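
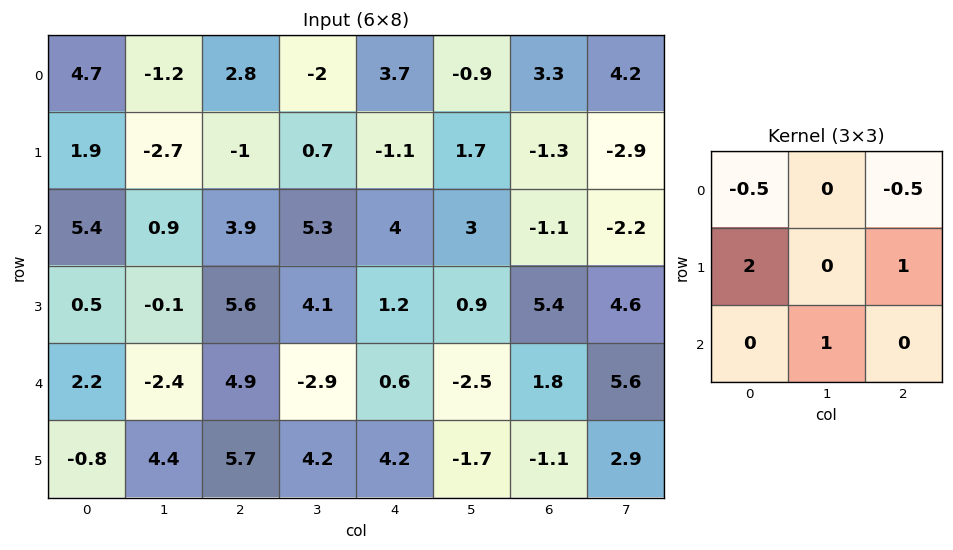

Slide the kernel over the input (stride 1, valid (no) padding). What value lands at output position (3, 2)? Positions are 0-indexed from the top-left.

The receptive field on the input at this output position is [5.6 4.1 1.2 / 4.9 -2.9 0.6 / 5.7 4.2 4.2]. Elementwise product with the kernel and sum: 5.6·-0.5 + 1.2·-0.5 + 4.9·2 + 0.6·1 + 4.2·1.

11.2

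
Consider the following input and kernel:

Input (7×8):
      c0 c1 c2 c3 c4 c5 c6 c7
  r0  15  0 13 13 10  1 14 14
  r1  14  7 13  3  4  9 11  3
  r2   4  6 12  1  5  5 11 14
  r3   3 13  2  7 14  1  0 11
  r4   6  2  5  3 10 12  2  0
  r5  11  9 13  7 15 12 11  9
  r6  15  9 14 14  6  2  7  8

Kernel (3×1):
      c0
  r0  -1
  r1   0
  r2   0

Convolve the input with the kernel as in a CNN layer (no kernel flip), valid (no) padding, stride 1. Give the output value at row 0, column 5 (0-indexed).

The receptive field on the input at this output position is [1 / 9 / 5]. Elementwise product with the kernel and sum: 1·-1.

-1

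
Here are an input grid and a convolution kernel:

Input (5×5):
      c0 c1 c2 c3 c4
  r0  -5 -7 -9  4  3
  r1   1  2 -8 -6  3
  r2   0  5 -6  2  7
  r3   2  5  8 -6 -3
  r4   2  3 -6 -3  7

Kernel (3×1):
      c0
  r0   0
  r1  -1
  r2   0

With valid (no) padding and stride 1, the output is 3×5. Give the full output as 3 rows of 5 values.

Output[0,0]: The receptive field on the input at this output position is [-5 / 1 / 0]. Elementwise product with the kernel and sum: 1·-1.

-1 -2 8 6 -3
0 -5 6 -2 -7
-2 -5 -8 6 3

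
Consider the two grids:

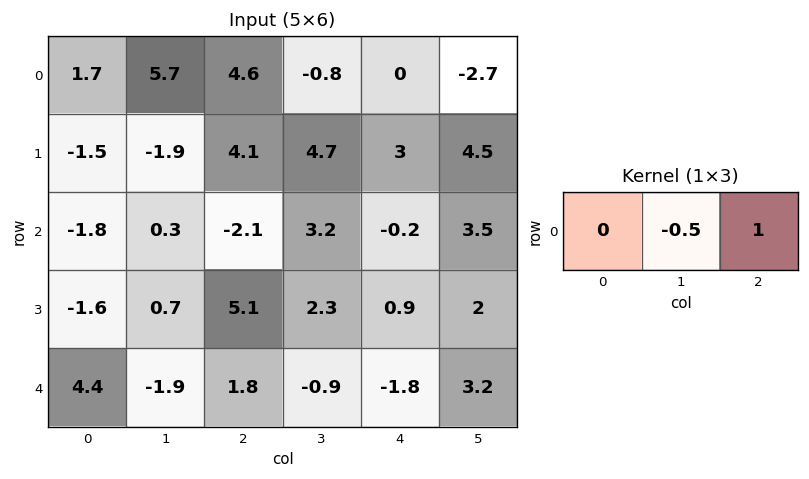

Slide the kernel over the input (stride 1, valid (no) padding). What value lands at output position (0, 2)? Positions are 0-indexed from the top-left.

The receptive field on the input at this output position is [4.6 -0.8 0]. Elementwise product with the kernel and sum: -0.8·-0.5 + 0·1.

0.4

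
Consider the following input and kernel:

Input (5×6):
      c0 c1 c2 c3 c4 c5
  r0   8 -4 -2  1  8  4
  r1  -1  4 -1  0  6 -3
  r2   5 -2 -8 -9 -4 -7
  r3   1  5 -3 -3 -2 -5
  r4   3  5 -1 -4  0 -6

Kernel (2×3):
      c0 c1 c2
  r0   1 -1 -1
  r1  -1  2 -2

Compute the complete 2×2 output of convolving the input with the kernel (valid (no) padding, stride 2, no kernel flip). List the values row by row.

25 -22
30 6

Output[0,0]: The receptive field on the input at this output position is [8 -4 -2 / -1 4 -1]. Elementwise product with the kernel and sum: 8·1 + -4·-1 + -2·-1 + -1·-1 + 4·2 + -1·-2.
Output[0,1]: The receptive field on the input at this output position is [-2 1 8 / -1 0 6]. Elementwise product with the kernel and sum: -2·1 + 1·-1 + 8·-1 + -1·-1 + 0·2 + 6·-2.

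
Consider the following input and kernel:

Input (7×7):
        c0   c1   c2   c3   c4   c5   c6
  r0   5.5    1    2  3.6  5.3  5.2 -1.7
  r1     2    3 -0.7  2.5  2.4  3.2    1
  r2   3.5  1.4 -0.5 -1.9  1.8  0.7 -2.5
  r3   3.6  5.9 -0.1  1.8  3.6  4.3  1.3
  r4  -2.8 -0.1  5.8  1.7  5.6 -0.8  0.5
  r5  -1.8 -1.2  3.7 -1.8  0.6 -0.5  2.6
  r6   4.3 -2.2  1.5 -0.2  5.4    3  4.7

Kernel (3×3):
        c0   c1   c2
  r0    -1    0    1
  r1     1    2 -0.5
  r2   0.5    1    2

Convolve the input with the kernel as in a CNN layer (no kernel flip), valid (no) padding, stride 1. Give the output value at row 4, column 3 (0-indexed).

The receptive field on the input at this output position is [1.7 5.6 -0.8 / -1.8 0.6 -0.5 / -0.2 5.4 3]. Elementwise product with the kernel and sum: 1.7·-1 + -0.8·1 + -1.8·1 + 0.6·2 + -0.5·-0.5 + -0.2·0.5 + 5.4·1 + 3·2.

8.45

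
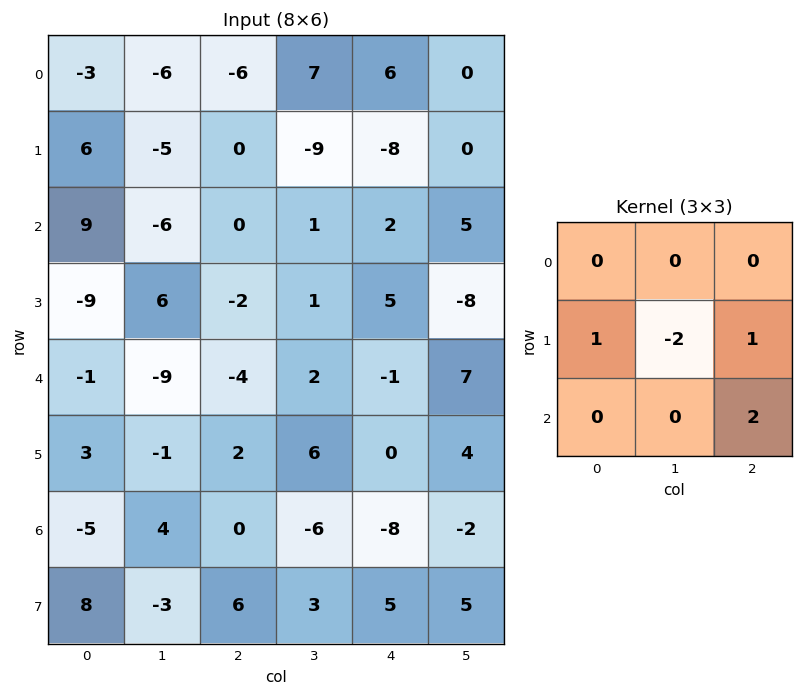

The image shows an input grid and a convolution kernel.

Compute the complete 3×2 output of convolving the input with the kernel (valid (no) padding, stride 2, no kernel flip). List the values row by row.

16 14
-31 -1
7 -26

Output[0,0]: The receptive field on the input at this output position is [-3 -6 -6 / 6 -5 0 / 9 -6 0]. Elementwise product with the kernel and sum: 6·1 + -5·-2 + 0·1 + 0·2.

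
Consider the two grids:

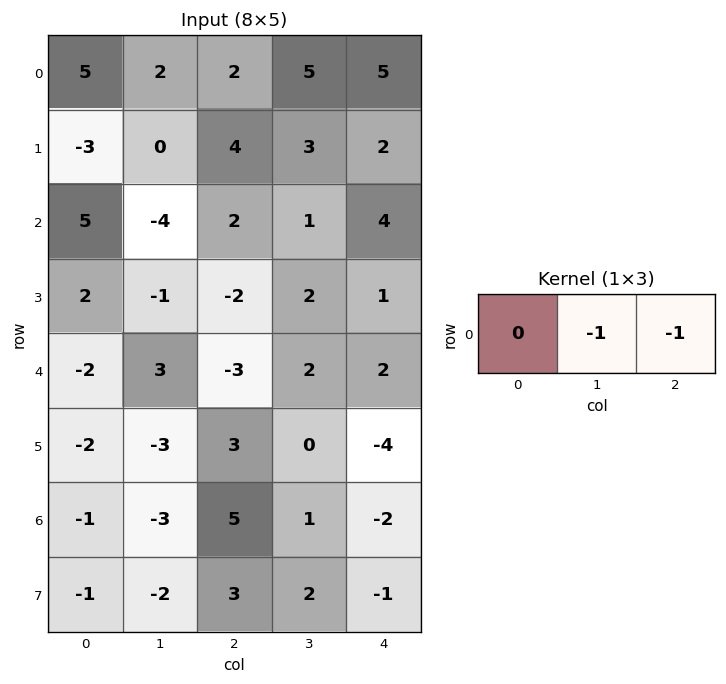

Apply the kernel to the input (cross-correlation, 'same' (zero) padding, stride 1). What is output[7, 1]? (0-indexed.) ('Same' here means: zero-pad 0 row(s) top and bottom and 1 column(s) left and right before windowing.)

The receptive field on the zero-padded input at this output position is [-1 -2 3]. Elementwise product with the kernel and sum: -2·-1 + 3·-1.

-1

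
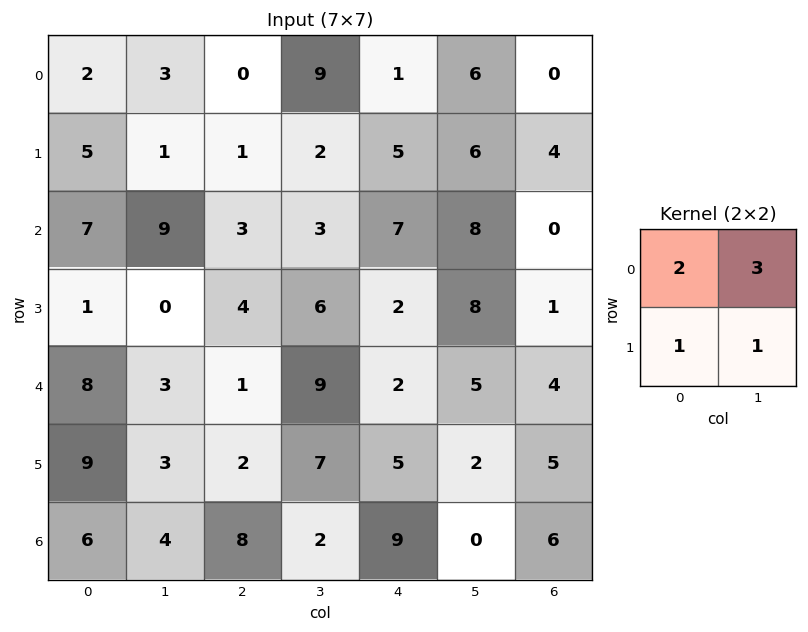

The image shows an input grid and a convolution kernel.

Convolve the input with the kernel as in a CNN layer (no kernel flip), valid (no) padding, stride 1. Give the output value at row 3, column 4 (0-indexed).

35

The receptive field on the input at this output position is [2 8 / 2 5]. Elementwise product with the kernel and sum: 2·2 + 8·3 + 2·1 + 5·1.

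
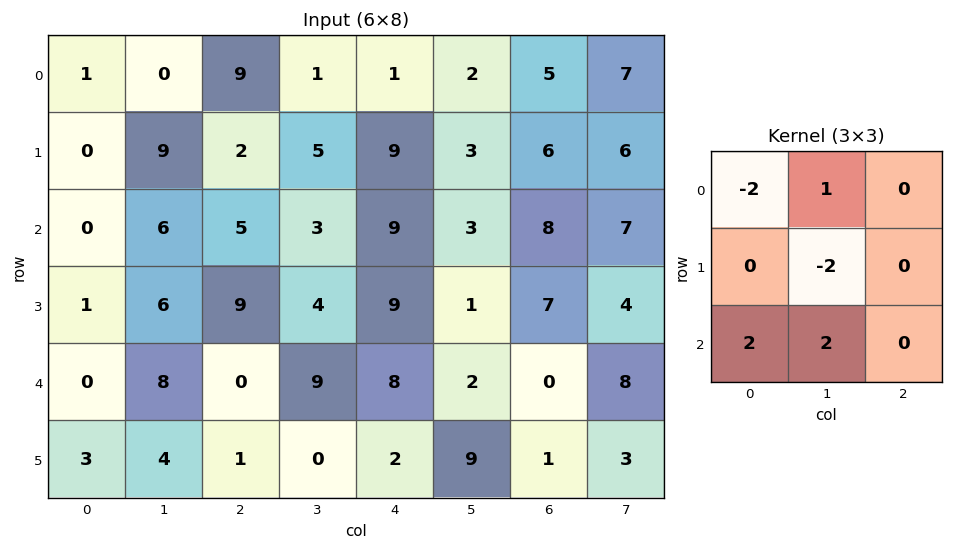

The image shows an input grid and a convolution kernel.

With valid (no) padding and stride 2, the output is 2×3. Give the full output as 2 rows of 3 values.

Output[0,0]: The receptive field on the input at this output position is [1 0 9 / 0 9 2 / 0 6 5]. Elementwise product with the kernel and sum: 1·-2 + 0·1 + 9·-2 + 0·2 + 6·2.
Output[0,1]: The receptive field on the input at this output position is [9 1 1 / 2 5 9 / 5 3 9]. Elementwise product with the kernel and sum: 9·-2 + 1·1 + 5·-2 + 5·2 + 3·2.

-8 -11 18
10 3 3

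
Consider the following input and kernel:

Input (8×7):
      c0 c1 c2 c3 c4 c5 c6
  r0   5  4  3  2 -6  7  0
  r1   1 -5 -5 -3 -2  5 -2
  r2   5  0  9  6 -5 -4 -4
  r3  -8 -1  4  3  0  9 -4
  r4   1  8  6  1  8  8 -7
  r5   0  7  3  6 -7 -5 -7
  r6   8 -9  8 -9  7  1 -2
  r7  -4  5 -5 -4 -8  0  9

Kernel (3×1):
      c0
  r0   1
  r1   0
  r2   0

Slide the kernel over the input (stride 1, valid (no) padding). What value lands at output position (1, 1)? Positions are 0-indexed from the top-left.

The receptive field on the input at this output position is [-5 / 0 / -1]. Elementwise product with the kernel and sum: -5·1.

-5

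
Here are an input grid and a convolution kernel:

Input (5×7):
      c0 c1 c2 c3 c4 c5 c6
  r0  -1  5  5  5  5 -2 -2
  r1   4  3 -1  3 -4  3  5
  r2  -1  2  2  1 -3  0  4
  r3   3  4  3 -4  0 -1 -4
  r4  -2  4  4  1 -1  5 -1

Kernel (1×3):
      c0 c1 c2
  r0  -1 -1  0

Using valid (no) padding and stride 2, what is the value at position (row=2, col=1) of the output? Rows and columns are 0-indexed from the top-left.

-5

The receptive field on the input at this output position is [4 1 -1]. Elementwise product with the kernel and sum: 4·-1 + 1·-1.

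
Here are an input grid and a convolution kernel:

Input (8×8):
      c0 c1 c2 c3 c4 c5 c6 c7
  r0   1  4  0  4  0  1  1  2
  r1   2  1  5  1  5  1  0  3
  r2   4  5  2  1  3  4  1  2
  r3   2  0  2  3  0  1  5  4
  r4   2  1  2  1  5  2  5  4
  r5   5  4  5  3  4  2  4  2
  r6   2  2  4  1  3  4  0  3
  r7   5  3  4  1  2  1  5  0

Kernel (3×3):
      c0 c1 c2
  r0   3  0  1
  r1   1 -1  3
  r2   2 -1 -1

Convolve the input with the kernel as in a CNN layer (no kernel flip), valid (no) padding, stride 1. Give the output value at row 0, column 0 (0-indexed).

20

The receptive field on the input at this output position is [1 4 0 / 2 1 5 / 4 5 2]. Elementwise product with the kernel and sum: 1·3 + 0·1 + 2·1 + 1·-1 + 5·3 + 4·2 + 5·-1 + 2·-1.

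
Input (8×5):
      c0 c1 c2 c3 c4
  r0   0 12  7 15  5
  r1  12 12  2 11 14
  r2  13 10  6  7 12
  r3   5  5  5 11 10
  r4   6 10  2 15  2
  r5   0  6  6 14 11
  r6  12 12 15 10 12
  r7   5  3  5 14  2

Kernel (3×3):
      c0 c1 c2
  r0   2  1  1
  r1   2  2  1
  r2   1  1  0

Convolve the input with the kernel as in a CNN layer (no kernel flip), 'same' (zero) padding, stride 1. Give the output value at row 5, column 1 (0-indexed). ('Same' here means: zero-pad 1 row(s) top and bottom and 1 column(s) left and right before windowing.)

The receptive field on the zero-padded input at this output position is [6 10 2 / 0 6 6 / 12 12 15]. Elementwise product with the kernel and sum: 6·2 + 10·1 + 2·1 + 0·2 + 6·2 + 6·1 + 12·1 + 12·1.

66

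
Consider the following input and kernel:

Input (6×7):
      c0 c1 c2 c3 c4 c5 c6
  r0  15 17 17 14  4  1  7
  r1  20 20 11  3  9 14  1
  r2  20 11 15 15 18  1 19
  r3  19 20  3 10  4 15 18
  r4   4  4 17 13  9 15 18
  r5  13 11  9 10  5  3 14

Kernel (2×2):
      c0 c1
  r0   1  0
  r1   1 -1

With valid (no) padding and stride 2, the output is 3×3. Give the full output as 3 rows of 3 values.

Output[0,0]: The receptive field on the input at this output position is [15 17 / 20 20]. Elementwise product with the kernel and sum: 15·1 + 20·1 + 20·-1.

15 25 -1
19 8 7
6 16 11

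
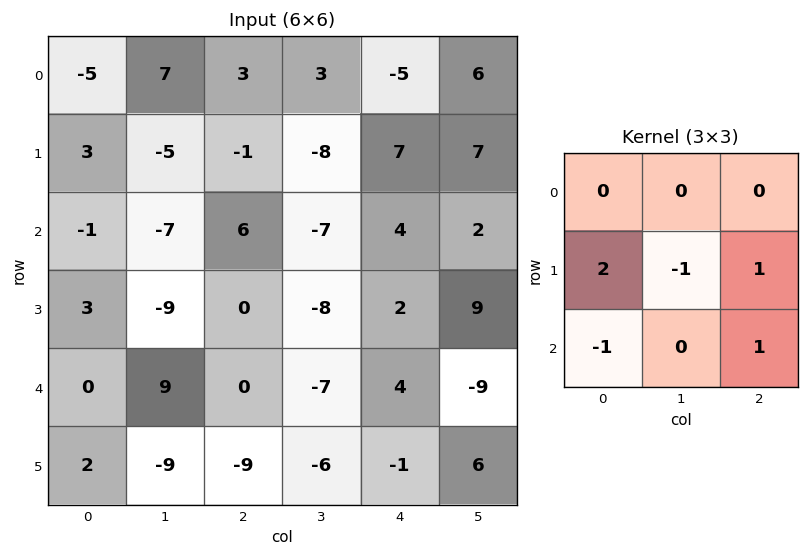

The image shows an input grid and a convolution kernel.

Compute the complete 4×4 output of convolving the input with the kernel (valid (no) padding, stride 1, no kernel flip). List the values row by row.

Output[0,0]: The receptive field on the input at this output position is [-5 7 3 / 3 -5 -1 / -1 -7 6]. Elementwise product with the kernel and sum: 3·2 + -5·-1 + -1·1 + -1·-1 + 6·1.
Output[0,1]: The receptive field on the input at this output position is [7 3 3 / -5 -1 -8 / -7 6 -7]. Elementwise product with the kernel and sum: -5·2 + -1·-1 + -8·1 + -7·-1 + -7·1.

17 -17 11 -7
8 -26 25 1
15 -42 14 -11
-20 14 19 -15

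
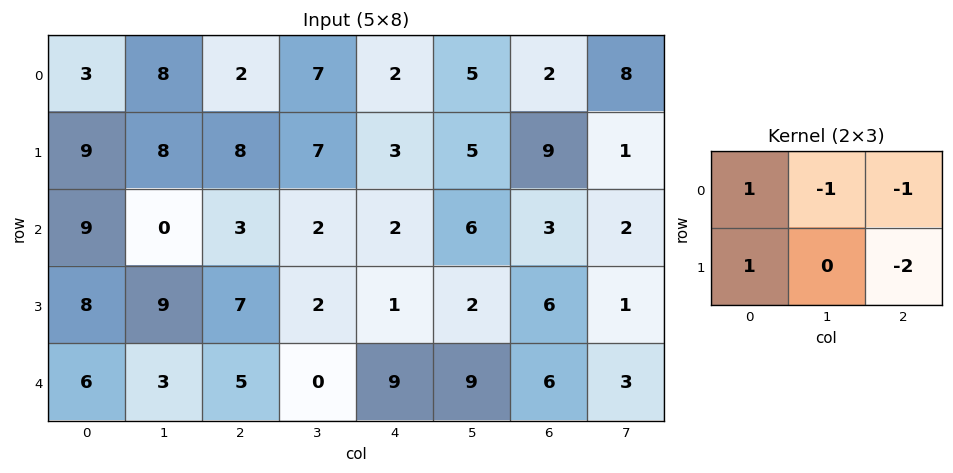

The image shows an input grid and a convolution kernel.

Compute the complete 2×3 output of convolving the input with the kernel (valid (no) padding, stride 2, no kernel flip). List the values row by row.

Output[0,0]: The receptive field on the input at this output position is [3 8 2 / 9 8 8]. Elementwise product with the kernel and sum: 3·1 + 8·-1 + 2·-1 + 9·1 + 8·-2.

-14 -5 -20
0 4 -18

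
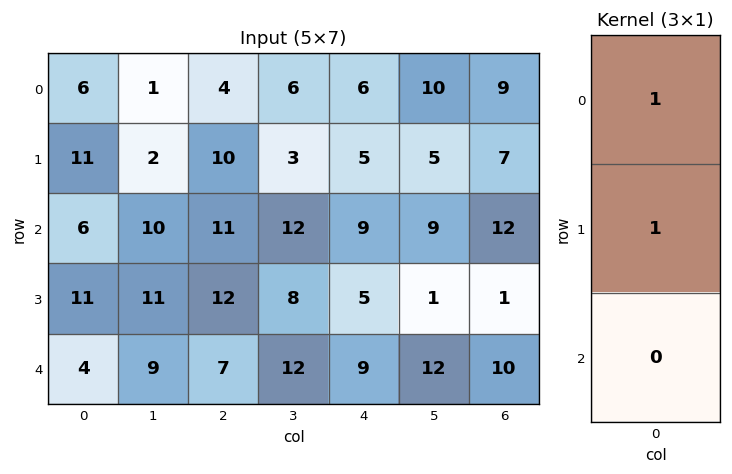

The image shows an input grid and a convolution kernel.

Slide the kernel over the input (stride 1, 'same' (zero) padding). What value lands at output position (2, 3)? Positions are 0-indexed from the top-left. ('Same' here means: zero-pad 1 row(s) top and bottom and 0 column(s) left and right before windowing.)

The receptive field on the zero-padded input at this output position is [3 / 12 / 8]. Elementwise product with the kernel and sum: 3·1 + 12·1.

15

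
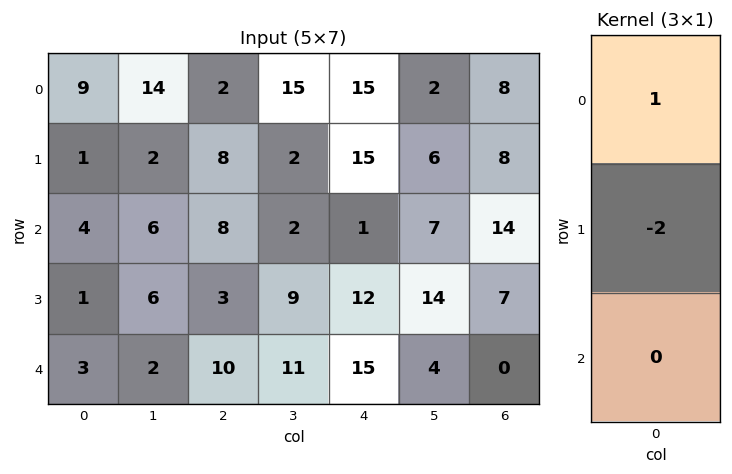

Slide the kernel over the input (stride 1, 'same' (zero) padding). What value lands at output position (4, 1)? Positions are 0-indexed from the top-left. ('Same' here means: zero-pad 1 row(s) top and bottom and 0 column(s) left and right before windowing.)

2

The receptive field on the zero-padded input at this output position is [6 / 2 / 0]. Elementwise product with the kernel and sum: 6·1 + 2·-2.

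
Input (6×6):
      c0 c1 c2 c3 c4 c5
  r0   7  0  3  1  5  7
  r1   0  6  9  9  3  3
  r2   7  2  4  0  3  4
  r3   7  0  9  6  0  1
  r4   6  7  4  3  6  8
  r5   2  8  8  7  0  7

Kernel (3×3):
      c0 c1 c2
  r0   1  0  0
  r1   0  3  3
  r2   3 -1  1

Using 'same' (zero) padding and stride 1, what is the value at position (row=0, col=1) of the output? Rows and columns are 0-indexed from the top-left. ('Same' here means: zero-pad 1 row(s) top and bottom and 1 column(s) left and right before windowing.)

The receptive field on the zero-padded input at this output position is [0 0 0 / 7 0 3 / 0 6 9]. Elementwise product with the kernel and sum: 0·1 + 0·3 + 3·3 + 0·3 + 6·-1 + 9·1.

12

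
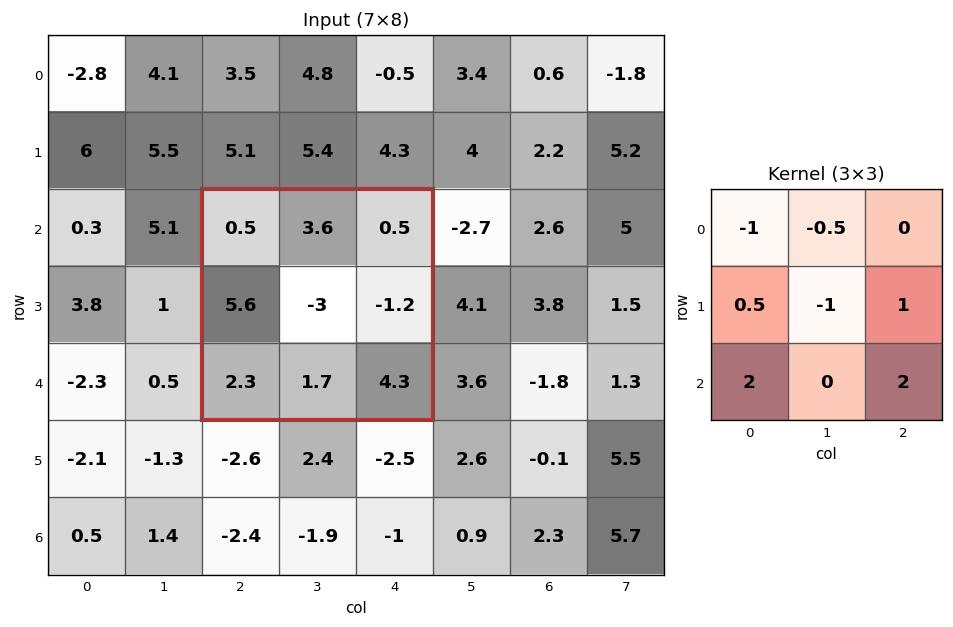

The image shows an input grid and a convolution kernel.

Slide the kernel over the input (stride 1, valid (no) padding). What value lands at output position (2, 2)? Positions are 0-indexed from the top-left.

15.5

The receptive field on the input at this output position is [0.5 3.6 0.5 / 5.6 -3 -1.2 / 2.3 1.7 4.3]. Elementwise product with the kernel and sum: 0.5·-1 + 3.6·-0.5 + 5.6·0.5 + -3·-1 + -1.2·1 + 2.3·2 + 4.3·2.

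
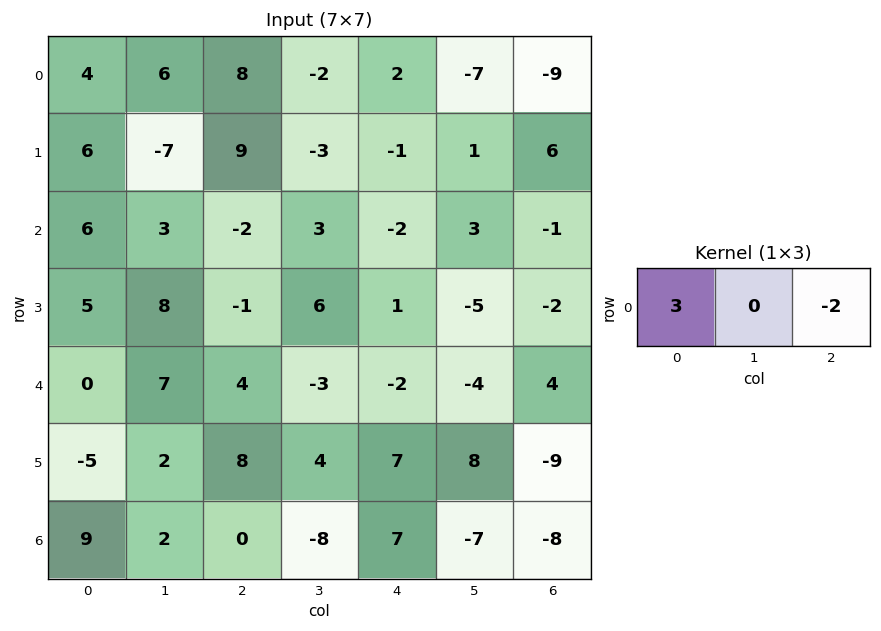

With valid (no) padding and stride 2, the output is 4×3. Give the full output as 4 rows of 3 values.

-4 20 24
22 -2 -4
-8 16 -14
27 -14 37

Output[0,0]: The receptive field on the input at this output position is [4 6 8]. Elementwise product with the kernel and sum: 4·3 + 8·-2.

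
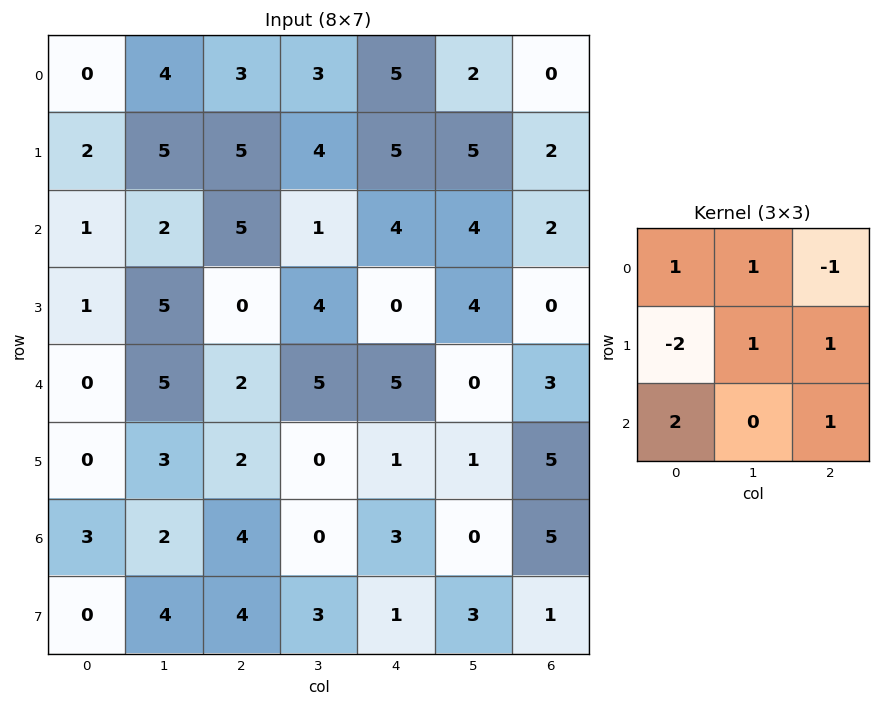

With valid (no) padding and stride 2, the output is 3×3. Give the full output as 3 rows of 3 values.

14 14 14
3 15 23
18 10 17

Output[0,0]: The receptive field on the input at this output position is [0 4 3 / 2 5 5 / 1 2 5]. Elementwise product with the kernel and sum: 0·1 + 4·1 + 3·-1 + 2·-2 + 5·1 + 5·1 + 1·2 + 5·1.
Output[0,1]: The receptive field on the input at this output position is [3 3 5 / 5 4 5 / 5 1 4]. Elementwise product with the kernel and sum: 3·1 + 3·1 + 5·-1 + 5·-2 + 4·1 + 5·1 + 5·2 + 4·1.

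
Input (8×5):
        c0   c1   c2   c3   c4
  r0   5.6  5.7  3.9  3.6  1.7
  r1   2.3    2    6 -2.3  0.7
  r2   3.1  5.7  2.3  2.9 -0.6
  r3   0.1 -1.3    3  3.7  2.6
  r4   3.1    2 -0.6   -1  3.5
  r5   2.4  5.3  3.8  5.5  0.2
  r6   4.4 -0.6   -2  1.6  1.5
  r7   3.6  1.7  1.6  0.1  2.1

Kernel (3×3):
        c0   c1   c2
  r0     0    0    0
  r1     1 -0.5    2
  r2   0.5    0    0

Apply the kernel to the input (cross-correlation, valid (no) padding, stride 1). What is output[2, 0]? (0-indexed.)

8.3

The receptive field on the input at this output position is [3.1 5.7 2.3 / 0.1 -1.3 3 / 3.1 2 -0.6]. Elementwise product with the kernel and sum: 0.1·1 + -1.3·-0.5 + 3·2 + 3.1·0.5.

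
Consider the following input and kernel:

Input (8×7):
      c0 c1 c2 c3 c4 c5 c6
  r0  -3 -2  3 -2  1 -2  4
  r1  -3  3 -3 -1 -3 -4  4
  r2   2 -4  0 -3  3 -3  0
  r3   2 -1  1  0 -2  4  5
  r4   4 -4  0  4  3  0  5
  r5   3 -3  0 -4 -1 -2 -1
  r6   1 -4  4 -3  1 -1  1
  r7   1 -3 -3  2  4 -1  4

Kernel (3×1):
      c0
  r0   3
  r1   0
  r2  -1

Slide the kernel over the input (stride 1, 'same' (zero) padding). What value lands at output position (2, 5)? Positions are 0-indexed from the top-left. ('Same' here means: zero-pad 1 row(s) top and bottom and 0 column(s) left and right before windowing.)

-16

The receptive field on the zero-padded input at this output position is [-4 / -3 / 4]. Elementwise product with the kernel and sum: -4·3 + 4·-1.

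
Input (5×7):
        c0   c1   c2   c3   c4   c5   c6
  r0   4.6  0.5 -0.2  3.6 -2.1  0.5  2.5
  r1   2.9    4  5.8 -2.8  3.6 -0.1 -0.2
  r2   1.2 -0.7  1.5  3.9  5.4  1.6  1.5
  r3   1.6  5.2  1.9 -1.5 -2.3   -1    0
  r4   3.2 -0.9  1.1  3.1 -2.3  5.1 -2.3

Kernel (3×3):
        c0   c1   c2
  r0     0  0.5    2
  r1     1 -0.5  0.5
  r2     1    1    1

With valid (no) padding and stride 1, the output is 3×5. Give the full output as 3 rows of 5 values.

5.65 11.5 17.4 6.2 17.3
24.6 3.4 6.15 -1.2 1.6
6 15.35 16.15 10.95 2.5

Output[0,0]: The receptive field on the input at this output position is [4.6 0.5 -0.2 / 2.9 4 5.8 / 1.2 -0.7 1.5]. Elementwise product with the kernel and sum: 0.5·0.5 + -0.2·2 + 2.9·1 + 4·-0.5 + 5.8·0.5 + 1.2·1 + -0.7·1 + 1.5·1.
Output[0,1]: The receptive field on the input at this output position is [0.5 -0.2 3.6 / 4 5.8 -2.8 / -0.7 1.5 3.9]. Elementwise product with the kernel and sum: -0.2·0.5 + 3.6·2 + 4·1 + 5.8·-0.5 + -2.8·0.5 + -0.7·1 + 1.5·1 + 3.9·1.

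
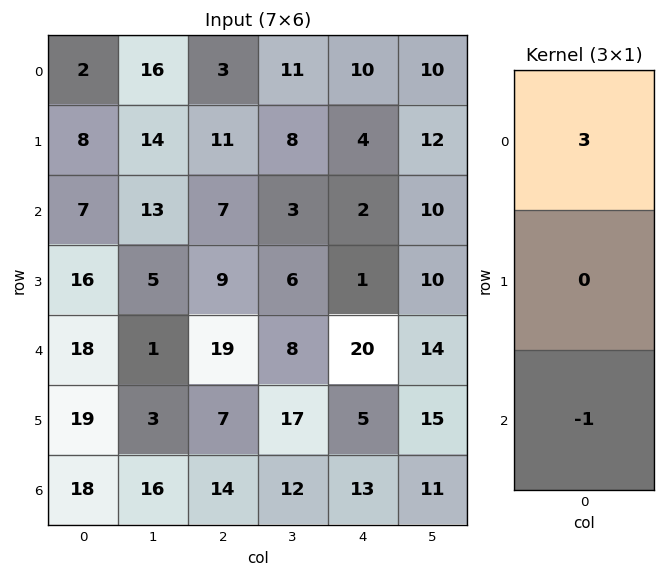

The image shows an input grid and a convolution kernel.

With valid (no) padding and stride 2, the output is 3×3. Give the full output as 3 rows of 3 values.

Output[0,0]: The receptive field on the input at this output position is [2 / 8 / 7]. Elementwise product with the kernel and sum: 2·3 + 7·-1.

-1 2 28
3 2 -14
36 43 47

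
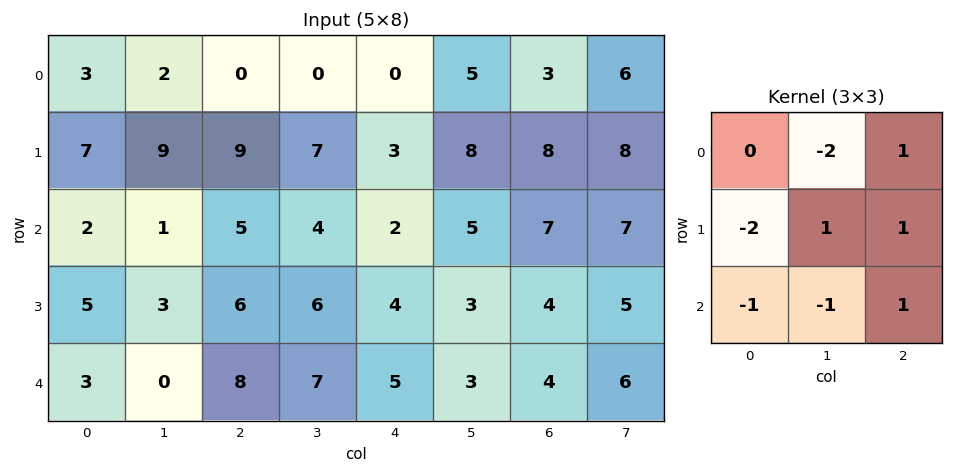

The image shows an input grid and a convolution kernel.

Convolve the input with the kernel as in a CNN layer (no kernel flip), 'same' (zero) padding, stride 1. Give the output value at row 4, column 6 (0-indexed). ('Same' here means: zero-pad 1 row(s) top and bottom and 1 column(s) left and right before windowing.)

The receptive field on the zero-padded input at this output position is [3 4 5 / 3 4 6 / 0 0 0]. Elementwise product with the kernel and sum: 4·-2 + 5·1 + 3·-2 + 4·1 + 6·1 + 0·-1 + 0·-1 + 0·1.

1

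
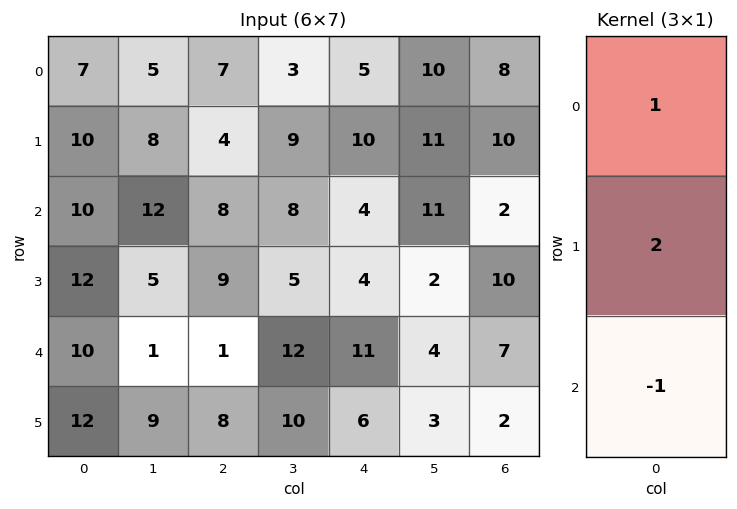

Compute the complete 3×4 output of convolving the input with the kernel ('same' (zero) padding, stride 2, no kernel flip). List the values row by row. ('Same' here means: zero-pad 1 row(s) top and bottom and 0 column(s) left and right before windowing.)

4 10 0 6
18 11 14 4
20 3 20 22

Output[0,0]: The receptive field on the zero-padded input at this output position is [0 / 7 / 10]. Elementwise product with the kernel and sum: 0·1 + 7·2 + 10·-1.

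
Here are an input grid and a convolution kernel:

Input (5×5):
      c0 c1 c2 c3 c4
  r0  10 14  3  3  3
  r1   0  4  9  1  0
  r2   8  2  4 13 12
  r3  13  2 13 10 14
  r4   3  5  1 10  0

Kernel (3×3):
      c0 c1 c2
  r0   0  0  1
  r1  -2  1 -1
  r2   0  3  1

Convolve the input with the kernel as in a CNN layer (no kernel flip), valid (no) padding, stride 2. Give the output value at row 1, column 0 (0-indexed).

The receptive field on the input at this output position is [8 2 4 / 13 2 13 / 3 5 1]. Elementwise product with the kernel and sum: 4·1 + 13·-2 + 2·1 + 13·-1 + 5·3 + 1·1.

-17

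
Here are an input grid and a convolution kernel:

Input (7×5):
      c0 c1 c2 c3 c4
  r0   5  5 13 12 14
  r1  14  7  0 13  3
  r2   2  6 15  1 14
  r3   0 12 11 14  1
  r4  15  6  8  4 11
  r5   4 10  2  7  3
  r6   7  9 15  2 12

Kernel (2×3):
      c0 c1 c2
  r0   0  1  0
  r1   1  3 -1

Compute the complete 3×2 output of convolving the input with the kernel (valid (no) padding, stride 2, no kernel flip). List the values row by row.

40 48
31 53
38 24

Output[0,0]: The receptive field on the input at this output position is [5 5 13 / 14 7 0]. Elementwise product with the kernel and sum: 5·1 + 14·1 + 7·3 + 0·-1.
Output[0,1]: The receptive field on the input at this output position is [13 12 14 / 0 13 3]. Elementwise product with the kernel and sum: 12·1 + 0·1 + 13·3 + 3·-1.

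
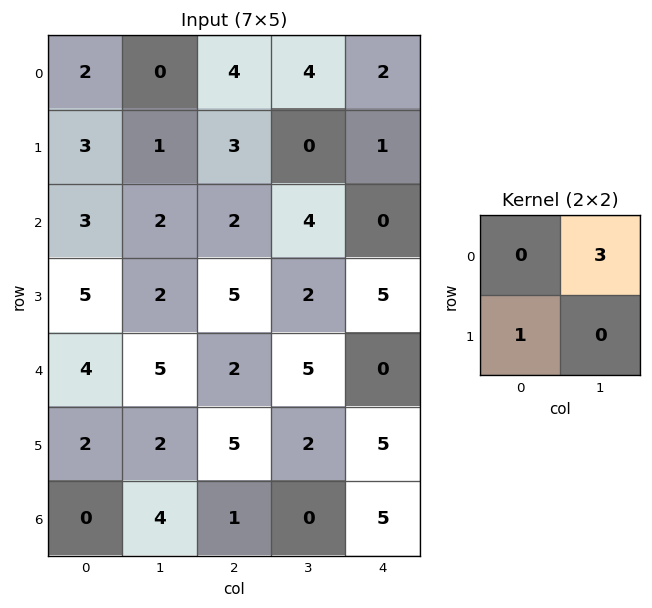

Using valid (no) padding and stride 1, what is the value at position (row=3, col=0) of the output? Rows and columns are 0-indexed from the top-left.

The receptive field on the input at this output position is [5 2 / 4 5]. Elementwise product with the kernel and sum: 2·3 + 4·1.

10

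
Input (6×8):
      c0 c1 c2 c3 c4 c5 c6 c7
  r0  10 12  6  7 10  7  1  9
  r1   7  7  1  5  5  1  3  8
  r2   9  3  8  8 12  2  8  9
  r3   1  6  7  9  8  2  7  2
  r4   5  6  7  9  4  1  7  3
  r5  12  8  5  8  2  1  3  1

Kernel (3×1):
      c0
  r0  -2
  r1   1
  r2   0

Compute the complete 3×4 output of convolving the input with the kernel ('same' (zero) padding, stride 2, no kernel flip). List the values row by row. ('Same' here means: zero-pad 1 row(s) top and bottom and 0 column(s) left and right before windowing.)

Output[0,0]: The receptive field on the zero-padded input at this output position is [0 / 10 / 7]. Elementwise product with the kernel and sum: 0·-2 + 10·1.
Output[0,1]: The receptive field on the zero-padded input at this output position is [0 / 6 / 1]. Elementwise product with the kernel and sum: 0·-2 + 6·1.

10 6 10 1
-5 6 2 2
3 -7 -12 -7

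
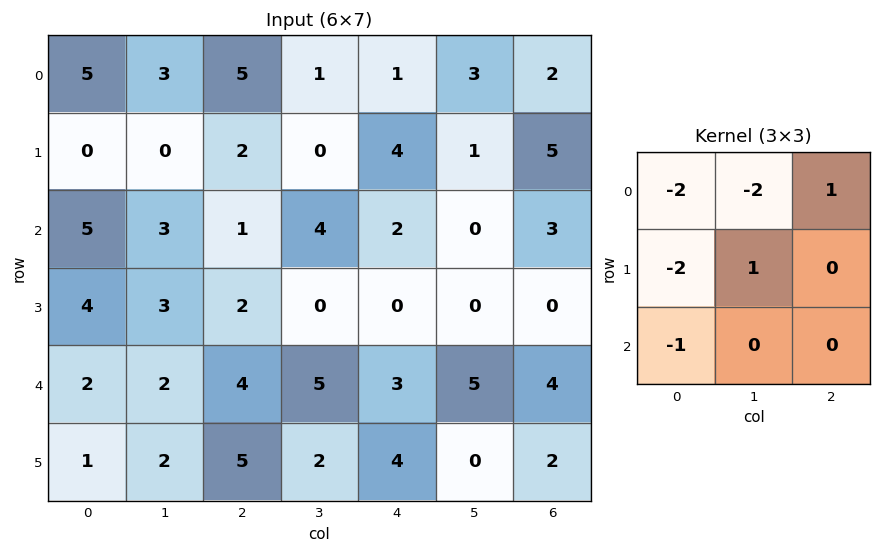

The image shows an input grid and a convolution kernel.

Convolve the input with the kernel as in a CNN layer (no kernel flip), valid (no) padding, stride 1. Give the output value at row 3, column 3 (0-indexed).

-9

The receptive field on the input at this output position is [0 0 0 / 5 3 5 / 2 4 0]. Elementwise product with the kernel and sum: 0·-2 + 0·-2 + 0·1 + 5·-2 + 3·1 + 2·-1.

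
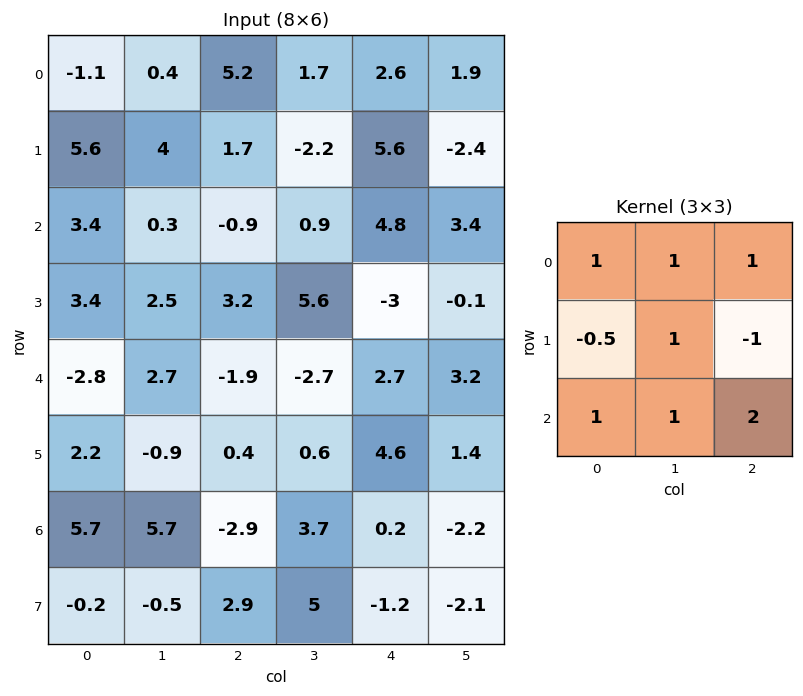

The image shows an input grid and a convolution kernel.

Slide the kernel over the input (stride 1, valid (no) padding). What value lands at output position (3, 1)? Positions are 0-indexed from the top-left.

11.45

The receptive field on the input at this output position is [2.5 3.2 5.6 / 2.7 -1.9 -2.7 / -0.9 0.4 0.6]. Elementwise product with the kernel and sum: 2.5·1 + 3.2·1 + 5.6·1 + 2.7·-0.5 + -1.9·1 + -2.7·-1 + -0.9·1 + 0.4·1 + 0.6·2.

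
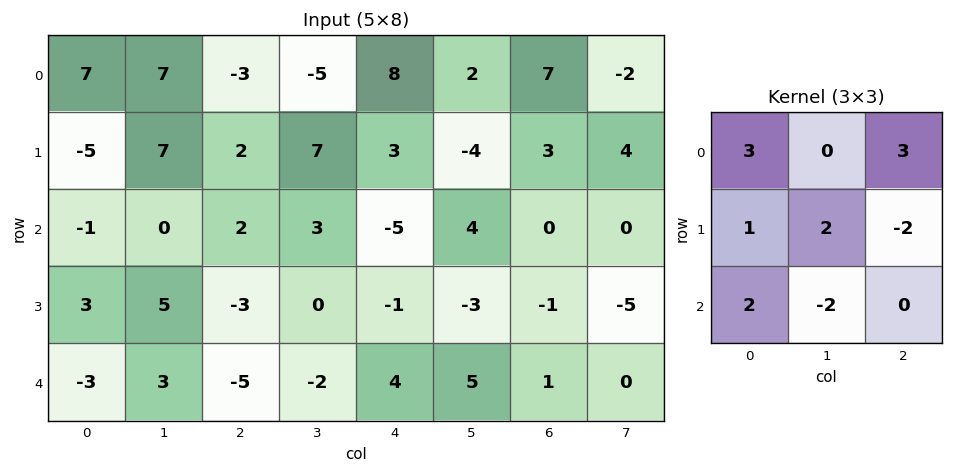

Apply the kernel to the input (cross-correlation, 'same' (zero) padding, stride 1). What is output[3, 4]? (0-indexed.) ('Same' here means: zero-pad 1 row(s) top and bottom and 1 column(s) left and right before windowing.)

13

The receptive field on the zero-padded input at this output position is [3 -5 4 / 0 -1 -3 / -2 4 5]. Elementwise product with the kernel and sum: 3·3 + 4·3 + 0·1 + -1·2 + -3·-2 + -2·2 + 4·-2.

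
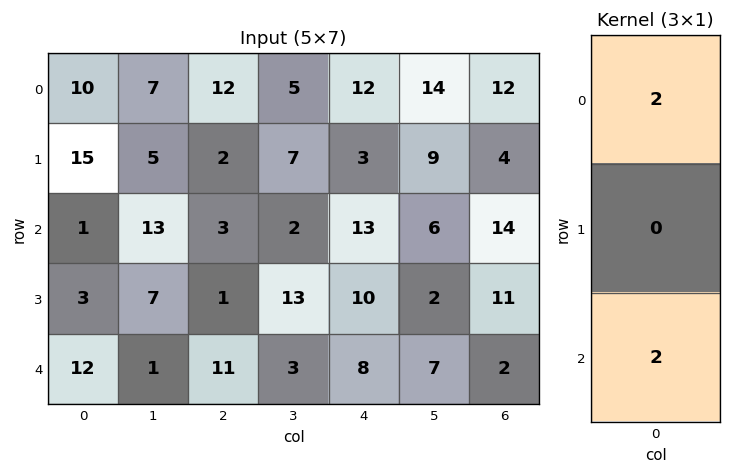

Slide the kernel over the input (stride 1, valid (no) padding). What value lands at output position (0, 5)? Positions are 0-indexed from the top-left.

40

The receptive field on the input at this output position is [14 / 9 / 6]. Elementwise product with the kernel and sum: 14·2 + 6·2.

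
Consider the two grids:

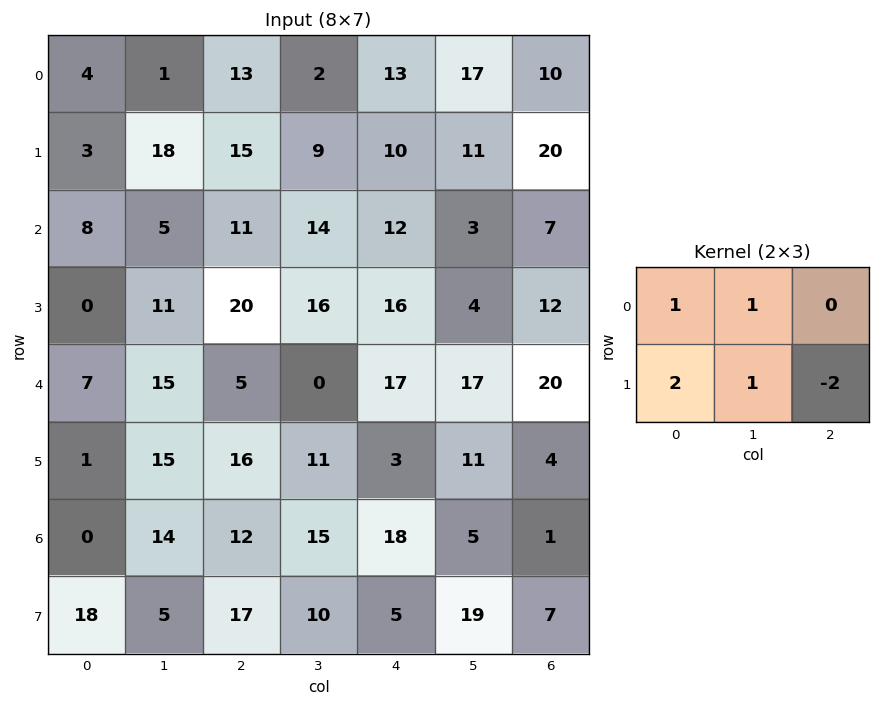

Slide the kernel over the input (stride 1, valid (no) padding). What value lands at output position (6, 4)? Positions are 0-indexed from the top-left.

The receptive field on the input at this output position is [18 5 1 / 5 19 7]. Elementwise product with the kernel and sum: 18·1 + 5·1 + 5·2 + 19·1 + 7·-2.

38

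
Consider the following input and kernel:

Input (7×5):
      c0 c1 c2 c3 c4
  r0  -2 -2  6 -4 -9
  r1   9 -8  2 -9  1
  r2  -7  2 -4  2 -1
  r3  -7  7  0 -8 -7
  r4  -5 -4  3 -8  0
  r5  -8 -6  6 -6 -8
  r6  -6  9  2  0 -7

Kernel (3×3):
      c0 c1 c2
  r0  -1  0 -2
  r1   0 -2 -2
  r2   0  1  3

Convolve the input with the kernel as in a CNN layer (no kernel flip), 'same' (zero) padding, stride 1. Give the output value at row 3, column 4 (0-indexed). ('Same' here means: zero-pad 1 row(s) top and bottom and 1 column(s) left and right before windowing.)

12

The receptive field on the zero-padded input at this output position is [2 -1 0 / -8 -7 0 / -8 0 0]. Elementwise product with the kernel and sum: 2·-1 + 0·-2 + -7·-2 + 0·-2 + 0·1 + 0·3.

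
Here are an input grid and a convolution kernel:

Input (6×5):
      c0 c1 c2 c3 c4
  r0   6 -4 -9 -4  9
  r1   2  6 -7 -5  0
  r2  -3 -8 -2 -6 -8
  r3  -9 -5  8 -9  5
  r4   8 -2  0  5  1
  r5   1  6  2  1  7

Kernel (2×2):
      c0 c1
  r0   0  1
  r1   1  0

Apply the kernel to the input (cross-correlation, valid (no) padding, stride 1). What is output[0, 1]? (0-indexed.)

-3

The receptive field on the input at this output position is [-4 -9 / 6 -7]. Elementwise product with the kernel and sum: -9·1 + 6·1.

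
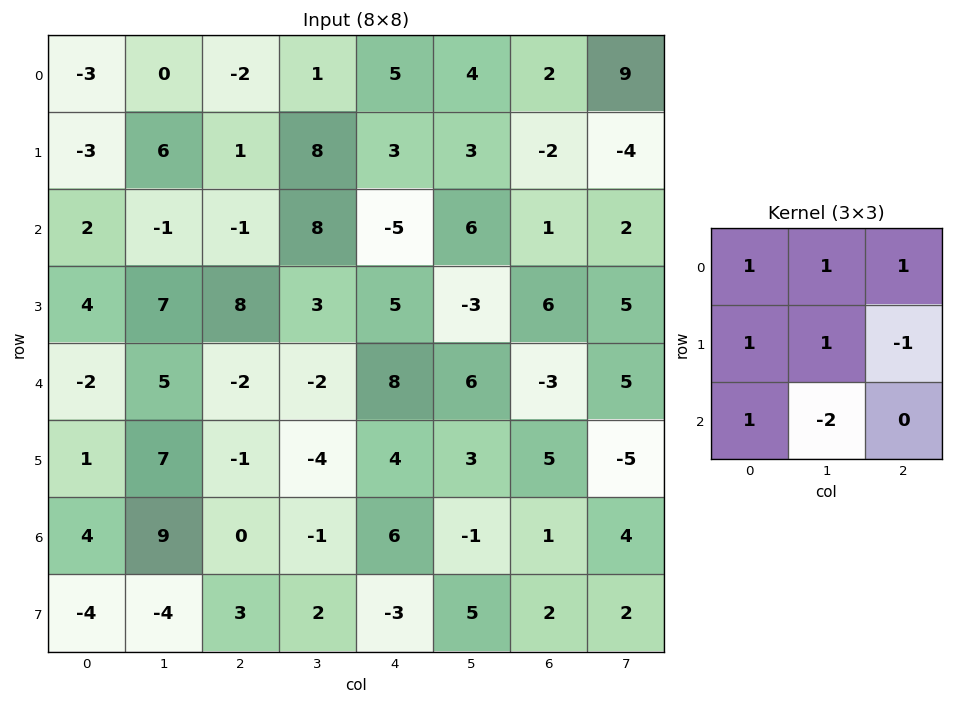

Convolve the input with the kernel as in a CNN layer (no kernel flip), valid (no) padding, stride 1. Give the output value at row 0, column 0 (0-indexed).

1

The receptive field on the input at this output position is [-3 0 -2 / -3 6 1 / 2 -1 -1]. Elementwise product with the kernel and sum: -3·1 + 0·1 + -2·1 + -3·1 + 6·1 + 1·-1 + 2·1 + -1·-2.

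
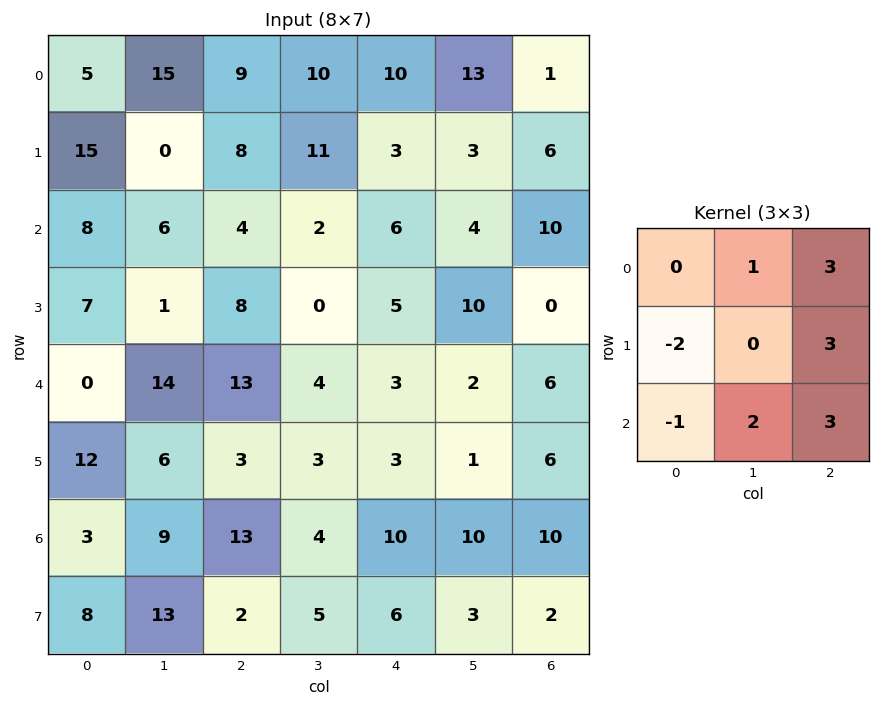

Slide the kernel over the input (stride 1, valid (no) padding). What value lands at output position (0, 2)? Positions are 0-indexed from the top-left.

The receptive field on the input at this output position is [9 10 10 / 8 11 3 / 4 2 6]. Elementwise product with the kernel and sum: 10·1 + 10·3 + 8·-2 + 3·3 + 4·-1 + 2·2 + 6·3.

51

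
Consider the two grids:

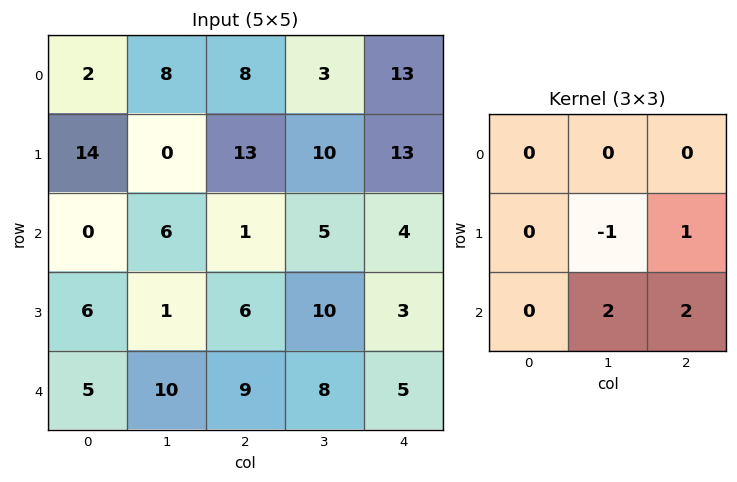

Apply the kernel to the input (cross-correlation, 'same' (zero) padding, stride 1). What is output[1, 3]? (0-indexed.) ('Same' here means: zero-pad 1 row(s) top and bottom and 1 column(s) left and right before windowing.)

21

The receptive field on the zero-padded input at this output position is [8 3 13 / 13 10 13 / 1 5 4]. Elementwise product with the kernel and sum: 10·-1 + 13·1 + 5·2 + 4·2.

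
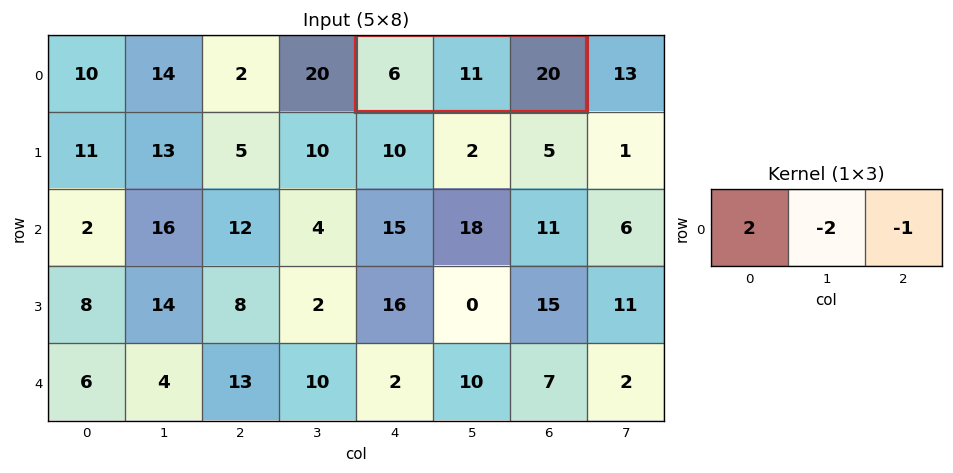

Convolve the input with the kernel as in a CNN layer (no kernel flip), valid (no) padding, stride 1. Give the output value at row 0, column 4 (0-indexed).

The receptive field on the input at this output position is [6 11 20]. Elementwise product with the kernel and sum: 6·2 + 11·-2 + 20·-1.

-30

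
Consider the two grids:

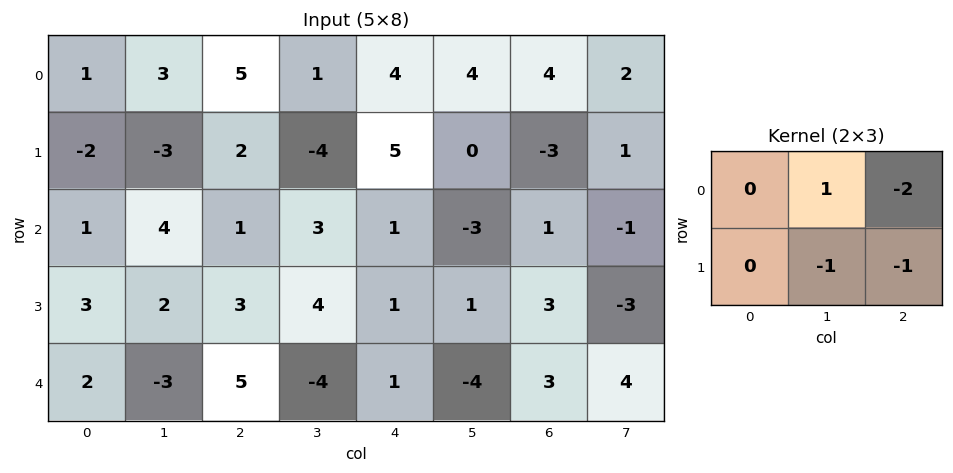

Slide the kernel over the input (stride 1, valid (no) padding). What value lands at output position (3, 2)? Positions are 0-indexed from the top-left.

5

The receptive field on the input at this output position is [3 4 1 / 5 -4 1]. Elementwise product with the kernel and sum: 4·1 + 1·-2 + -4·-1 + 1·-1.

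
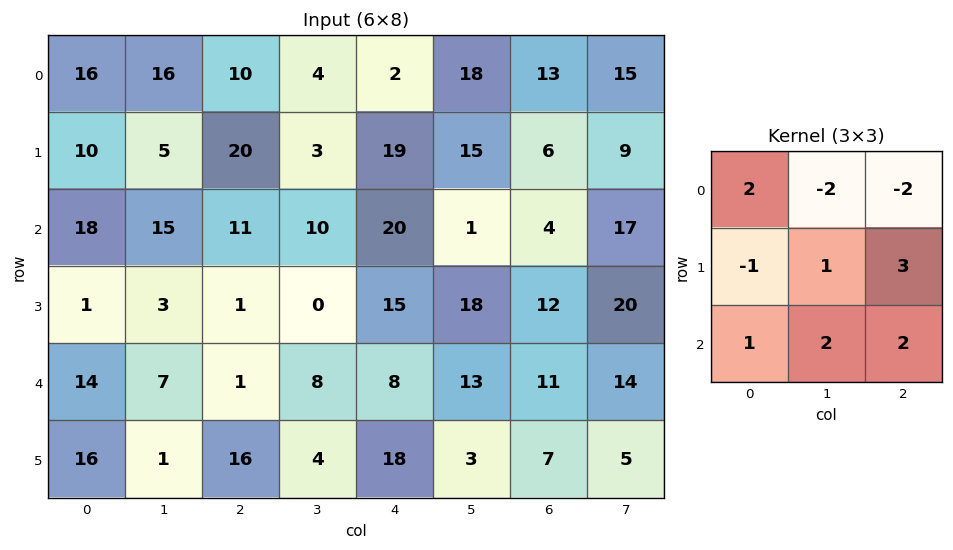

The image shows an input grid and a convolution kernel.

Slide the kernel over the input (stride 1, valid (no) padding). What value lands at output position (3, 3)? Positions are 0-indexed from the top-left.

The receptive field on the input at this output position is [0 15 18 / 8 8 13 / 4 18 3]. Elementwise product with the kernel and sum: 0·2 + 15·-2 + 18·-2 + 8·-1 + 8·1 + 13·3 + 4·1 + 18·2 + 3·2.

19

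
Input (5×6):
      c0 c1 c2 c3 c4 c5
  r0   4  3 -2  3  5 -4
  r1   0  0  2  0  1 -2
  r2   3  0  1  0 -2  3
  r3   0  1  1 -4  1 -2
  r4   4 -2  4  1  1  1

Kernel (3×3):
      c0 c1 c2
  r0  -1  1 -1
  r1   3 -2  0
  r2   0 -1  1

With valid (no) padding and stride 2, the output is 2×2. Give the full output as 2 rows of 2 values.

Output[0,0]: The receptive field on the input at this output position is [4 3 -2 / 0 0 2 / 3 0 1]. Elementwise product with the kernel and sum: 4·-1 + 3·1 + -2·-1 + 0·3 + 0·-2 + 0·-1 + 1·1.

2 4
0 12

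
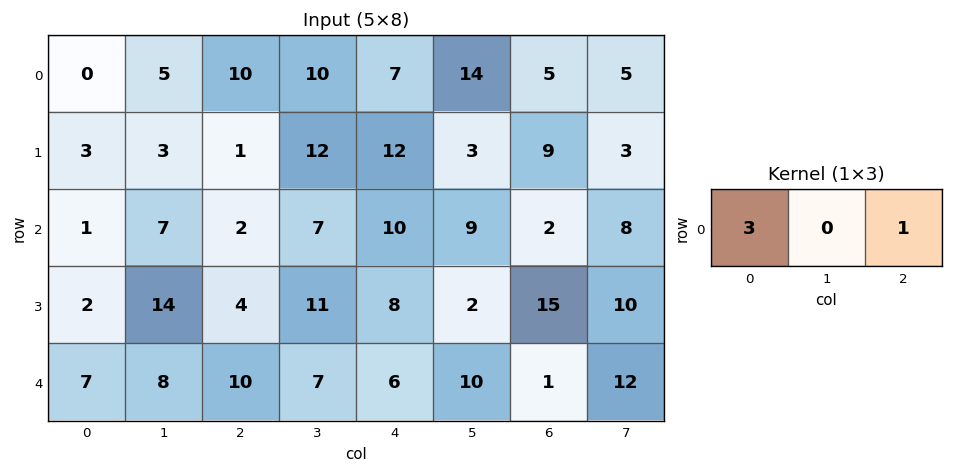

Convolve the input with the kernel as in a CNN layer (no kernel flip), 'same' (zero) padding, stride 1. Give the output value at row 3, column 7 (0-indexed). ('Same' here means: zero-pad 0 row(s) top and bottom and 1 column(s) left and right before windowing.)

The receptive field on the zero-padded input at this output position is [15 10 0]. Elementwise product with the kernel and sum: 15·3 + 0·1.

45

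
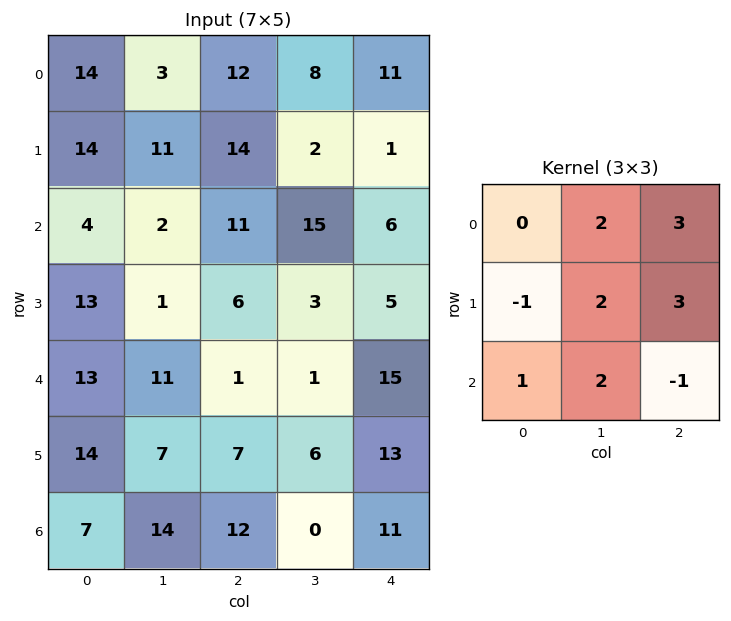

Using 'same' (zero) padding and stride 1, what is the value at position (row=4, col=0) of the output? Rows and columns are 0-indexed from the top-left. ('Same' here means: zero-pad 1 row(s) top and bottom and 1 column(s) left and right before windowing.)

109

The receptive field on the zero-padded input at this output position is [0 13 1 / 0 13 11 / 0 14 7]. Elementwise product with the kernel and sum: 13·2 + 1·3 + 0·-1 + 13·2 + 11·3 + 0·1 + 14·2 + 7·-1.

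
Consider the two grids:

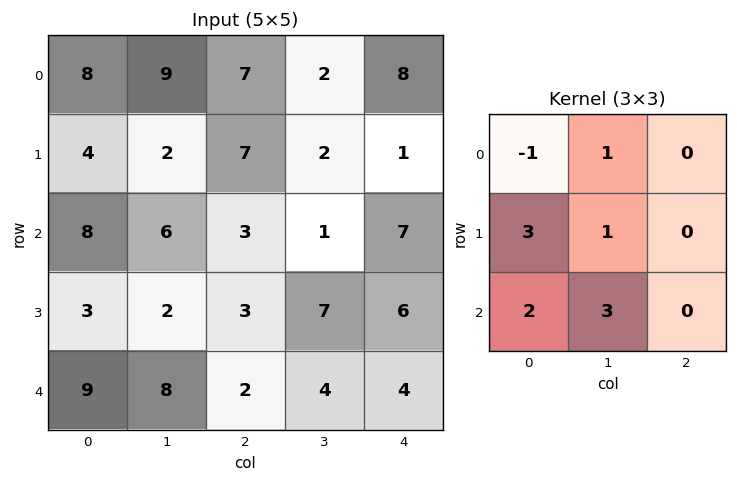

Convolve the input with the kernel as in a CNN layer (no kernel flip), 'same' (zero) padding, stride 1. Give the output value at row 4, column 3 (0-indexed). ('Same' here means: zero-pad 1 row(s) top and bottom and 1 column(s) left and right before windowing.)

14

The receptive field on the zero-padded input at this output position is [3 7 6 / 2 4 4 / 0 0 0]. Elementwise product with the kernel and sum: 3·-1 + 7·1 + 2·3 + 4·1 + 0·2 + 0·3.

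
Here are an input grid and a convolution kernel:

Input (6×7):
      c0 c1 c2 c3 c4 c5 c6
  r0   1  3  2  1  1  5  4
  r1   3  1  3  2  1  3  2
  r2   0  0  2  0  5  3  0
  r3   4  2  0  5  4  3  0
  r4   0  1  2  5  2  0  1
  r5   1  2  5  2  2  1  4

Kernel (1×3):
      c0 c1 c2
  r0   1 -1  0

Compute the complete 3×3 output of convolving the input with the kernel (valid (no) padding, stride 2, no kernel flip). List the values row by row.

-2 1 -4
0 2 2
-1 -3 2

Output[0,0]: The receptive field on the input at this output position is [1 3 2]. Elementwise product with the kernel and sum: 1·1 + 3·-1.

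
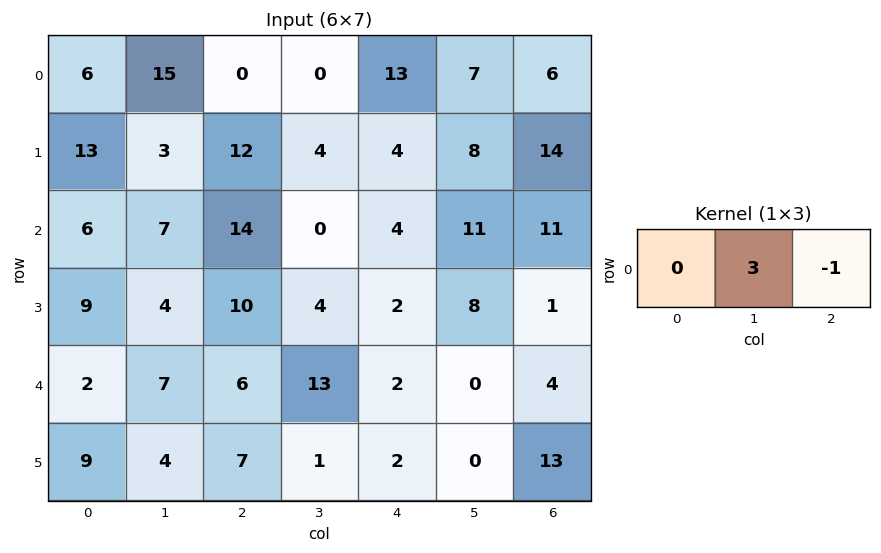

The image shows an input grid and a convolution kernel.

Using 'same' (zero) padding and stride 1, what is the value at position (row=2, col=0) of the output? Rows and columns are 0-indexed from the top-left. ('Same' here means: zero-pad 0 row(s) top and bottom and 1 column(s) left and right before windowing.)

11

The receptive field on the zero-padded input at this output position is [0 6 7]. Elementwise product with the kernel and sum: 6·3 + 7·-1.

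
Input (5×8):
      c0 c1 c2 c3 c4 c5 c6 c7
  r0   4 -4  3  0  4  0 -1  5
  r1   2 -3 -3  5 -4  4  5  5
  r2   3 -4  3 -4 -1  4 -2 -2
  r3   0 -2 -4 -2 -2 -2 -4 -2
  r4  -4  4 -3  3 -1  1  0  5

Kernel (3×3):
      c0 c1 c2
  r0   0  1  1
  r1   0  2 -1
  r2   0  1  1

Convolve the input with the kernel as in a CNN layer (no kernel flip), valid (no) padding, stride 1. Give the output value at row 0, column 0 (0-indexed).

-5

The receptive field on the input at this output position is [4 -4 3 / 2 -3 -3 / 3 -4 3]. Elementwise product with the kernel and sum: -4·1 + 3·1 + -3·2 + -3·-1 + -4·1 + 3·1.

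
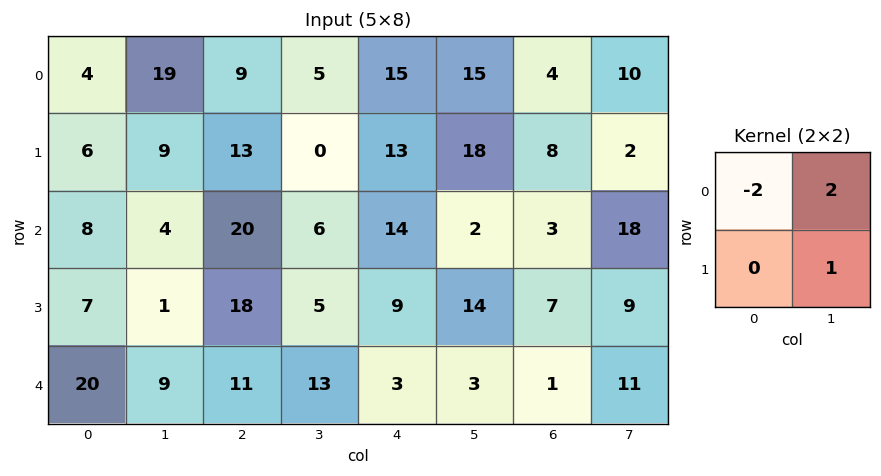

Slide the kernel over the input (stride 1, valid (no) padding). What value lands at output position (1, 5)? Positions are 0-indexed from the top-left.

-17

The receptive field on the input at this output position is [18 8 / 2 3]. Elementwise product with the kernel and sum: 18·-2 + 8·2 + 3·1.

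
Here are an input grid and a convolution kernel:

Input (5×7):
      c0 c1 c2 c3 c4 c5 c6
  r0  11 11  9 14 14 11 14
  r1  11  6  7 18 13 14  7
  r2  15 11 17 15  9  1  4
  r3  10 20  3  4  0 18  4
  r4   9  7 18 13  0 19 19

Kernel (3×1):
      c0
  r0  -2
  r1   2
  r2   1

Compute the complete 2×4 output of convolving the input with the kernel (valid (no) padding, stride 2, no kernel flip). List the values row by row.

15 13 7 -10
-1 -10 -18 19

Output[0,0]: The receptive field on the input at this output position is [11 / 11 / 15]. Elementwise product with the kernel and sum: 11·-2 + 11·2 + 15·1.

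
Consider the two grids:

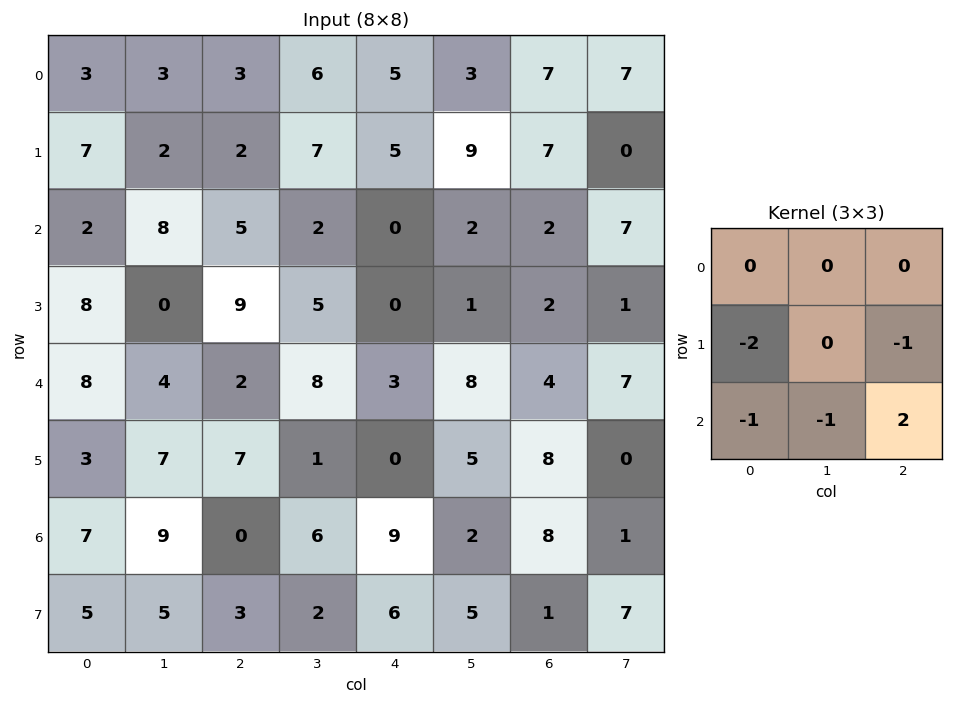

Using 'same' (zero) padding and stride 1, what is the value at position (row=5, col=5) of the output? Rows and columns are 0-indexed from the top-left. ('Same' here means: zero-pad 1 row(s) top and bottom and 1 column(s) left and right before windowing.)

-3

The receptive field on the zero-padded input at this output position is [3 8 4 / 0 5 8 / 9 2 8]. Elementwise product with the kernel and sum: 0·-2 + 8·-1 + 9·-1 + 2·-1 + 8·2.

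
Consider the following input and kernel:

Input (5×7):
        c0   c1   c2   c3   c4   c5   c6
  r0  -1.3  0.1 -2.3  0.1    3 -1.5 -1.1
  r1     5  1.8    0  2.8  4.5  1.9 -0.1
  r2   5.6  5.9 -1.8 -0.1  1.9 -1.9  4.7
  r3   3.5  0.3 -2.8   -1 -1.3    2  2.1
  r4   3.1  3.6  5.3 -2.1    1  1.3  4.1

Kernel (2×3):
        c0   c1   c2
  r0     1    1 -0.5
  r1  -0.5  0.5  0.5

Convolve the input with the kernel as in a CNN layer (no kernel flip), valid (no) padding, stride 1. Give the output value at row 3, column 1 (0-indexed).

The receptive field on the input at this output position is [0.3 -2.8 -1 / 3.6 5.3 -2.1]. Elementwise product with the kernel and sum: 0.3·1 + -2.8·1 + -1·-0.5 + 3.6·-0.5 + 5.3·0.5 + -2.1·0.5.

-2.2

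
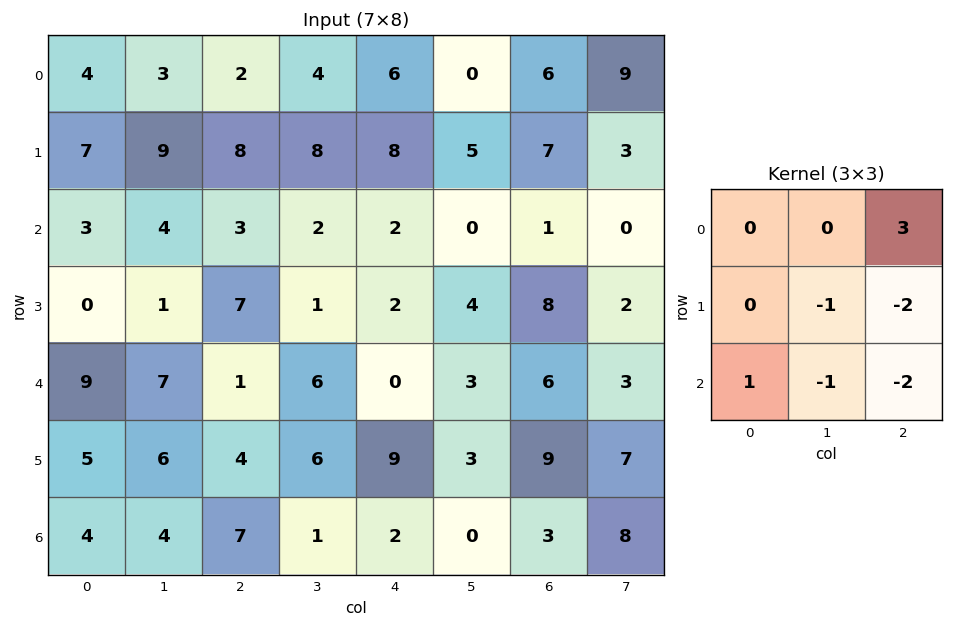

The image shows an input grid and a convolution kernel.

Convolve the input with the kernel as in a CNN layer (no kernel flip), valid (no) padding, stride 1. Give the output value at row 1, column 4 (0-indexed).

1

The receptive field on the input at this output position is [8 5 7 / 2 0 1 / 2 4 8]. Elementwise product with the kernel and sum: 7·3 + 0·-1 + 1·-2 + 2·1 + 4·-1 + 8·-2.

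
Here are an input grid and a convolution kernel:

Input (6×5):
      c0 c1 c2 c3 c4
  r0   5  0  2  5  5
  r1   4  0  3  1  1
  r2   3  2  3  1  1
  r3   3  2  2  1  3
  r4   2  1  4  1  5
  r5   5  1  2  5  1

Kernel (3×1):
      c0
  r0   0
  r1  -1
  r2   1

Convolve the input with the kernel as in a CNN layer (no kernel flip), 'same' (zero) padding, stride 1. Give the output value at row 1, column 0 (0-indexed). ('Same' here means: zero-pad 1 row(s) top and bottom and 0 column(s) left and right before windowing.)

-1

The receptive field on the zero-padded input at this output position is [5 / 4 / 3]. Elementwise product with the kernel and sum: 4·-1 + 3·1.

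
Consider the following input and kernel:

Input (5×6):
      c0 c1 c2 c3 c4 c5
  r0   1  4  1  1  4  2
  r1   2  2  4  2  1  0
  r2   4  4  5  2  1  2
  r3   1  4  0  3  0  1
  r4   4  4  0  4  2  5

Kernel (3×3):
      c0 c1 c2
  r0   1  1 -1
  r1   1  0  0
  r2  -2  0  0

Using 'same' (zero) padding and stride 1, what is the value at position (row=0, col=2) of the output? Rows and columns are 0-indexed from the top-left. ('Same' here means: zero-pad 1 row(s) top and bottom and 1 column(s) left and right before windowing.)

0

The receptive field on the zero-padded input at this output position is [0 0 0 / 4 1 1 / 2 4 2]. Elementwise product with the kernel and sum: 0·1 + 0·1 + 0·-1 + 4·1 + 2·-2.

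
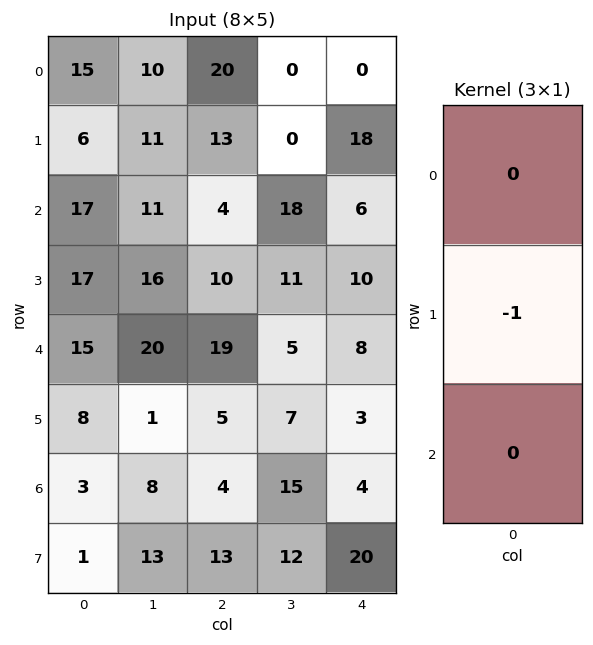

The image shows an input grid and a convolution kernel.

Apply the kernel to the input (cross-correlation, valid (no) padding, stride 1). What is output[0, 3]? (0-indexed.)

0

The receptive field on the input at this output position is [0 / 0 / 18]. Elementwise product with the kernel and sum: 0·-1.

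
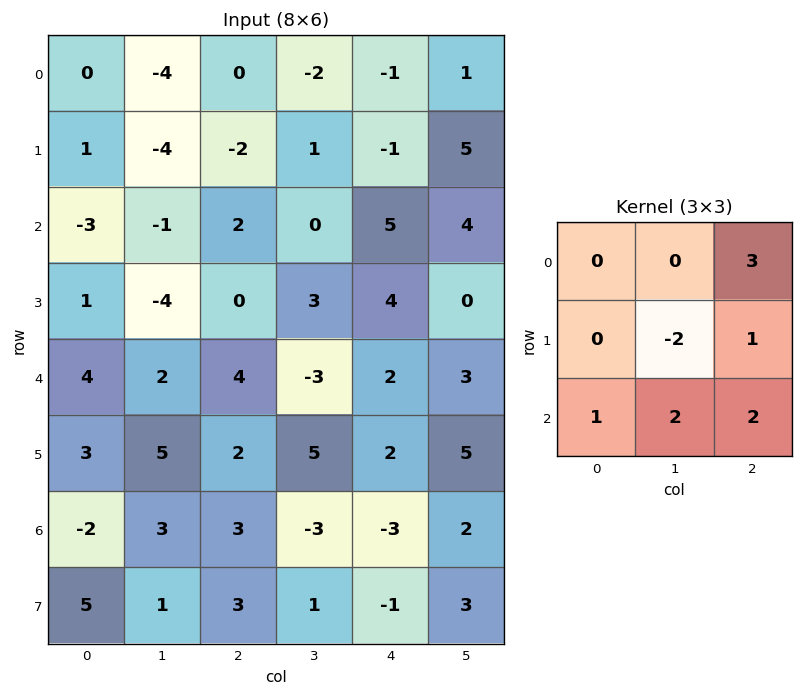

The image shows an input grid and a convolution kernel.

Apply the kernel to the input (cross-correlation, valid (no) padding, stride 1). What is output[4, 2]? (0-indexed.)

The receptive field on the input at this output position is [4 -3 2 / 2 5 2 / 3 -3 -3]. Elementwise product with the kernel and sum: 2·3 + 5·-2 + 2·1 + 3·1 + -3·2 + -3·2.

-11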